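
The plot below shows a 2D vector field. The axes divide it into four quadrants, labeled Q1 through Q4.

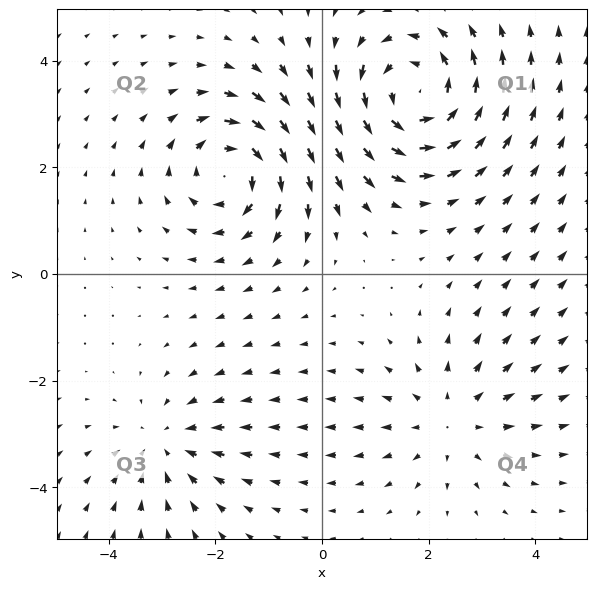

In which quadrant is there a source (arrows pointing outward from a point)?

The source sits at approximately (2.4, -2.7), which lies in quadrant Q4. The divergence there is about +3, positive as expected for a source.

Q4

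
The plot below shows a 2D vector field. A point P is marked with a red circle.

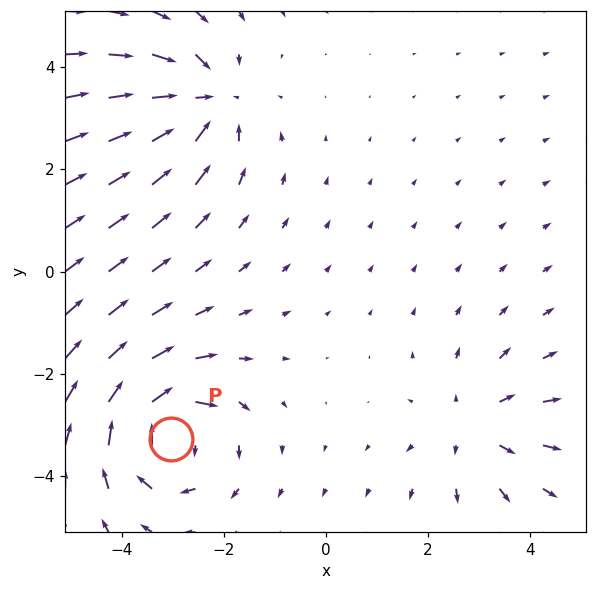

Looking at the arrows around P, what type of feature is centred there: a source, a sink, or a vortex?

At P (-3.0, -3.3) the arrows circulate clockwise. Divergence ≈0, curl about -5 — near-zero divergence with nonzero curl is a vortex.

vortex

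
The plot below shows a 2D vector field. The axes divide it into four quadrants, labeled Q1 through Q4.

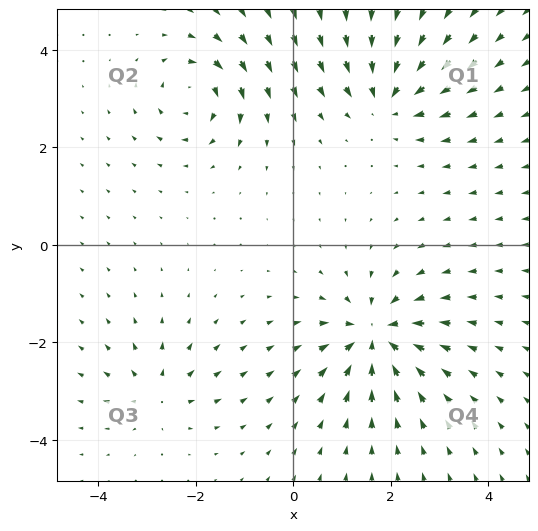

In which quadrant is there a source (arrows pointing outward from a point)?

Q3

The source sits at approximately (-2.8, -3.1), which lies in quadrant Q3. The divergence there is about +4, positive as expected for a source.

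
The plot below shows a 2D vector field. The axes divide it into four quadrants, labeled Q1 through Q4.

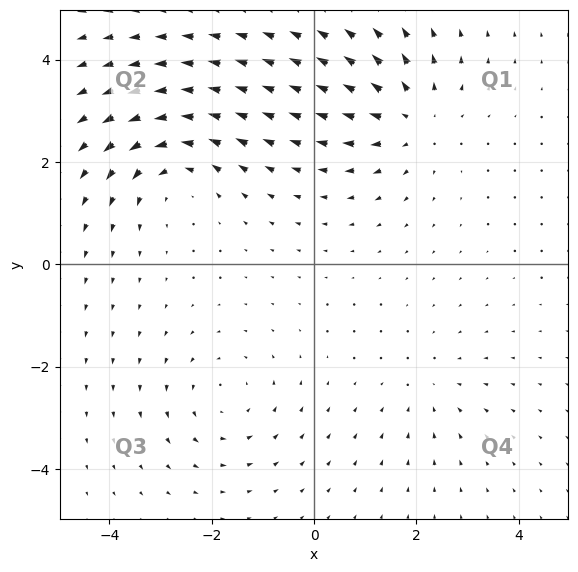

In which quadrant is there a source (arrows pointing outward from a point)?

Q1

The source sits at approximately (1.9, 2.8), which lies in quadrant Q1. The divergence there is about +4, positive as expected for a source.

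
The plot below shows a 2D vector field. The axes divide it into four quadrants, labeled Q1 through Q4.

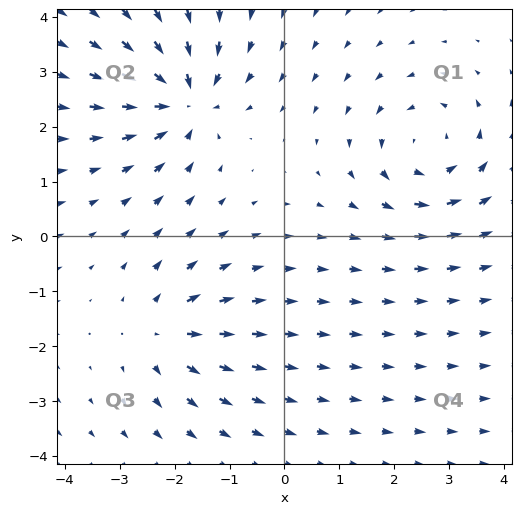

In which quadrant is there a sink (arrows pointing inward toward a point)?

Q2

The sink sits at approximately (-1.8, 2.5), which lies in quadrant Q2. The divergence there is about -5, negative as expected for a sink.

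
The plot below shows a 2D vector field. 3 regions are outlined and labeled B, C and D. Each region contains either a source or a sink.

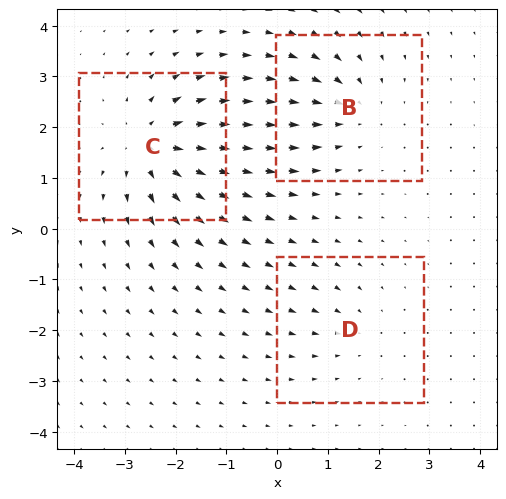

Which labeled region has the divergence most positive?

C

Divergence at each region's feature centre — B: about -3, C: about +5, D: about -2. Region C is most positive.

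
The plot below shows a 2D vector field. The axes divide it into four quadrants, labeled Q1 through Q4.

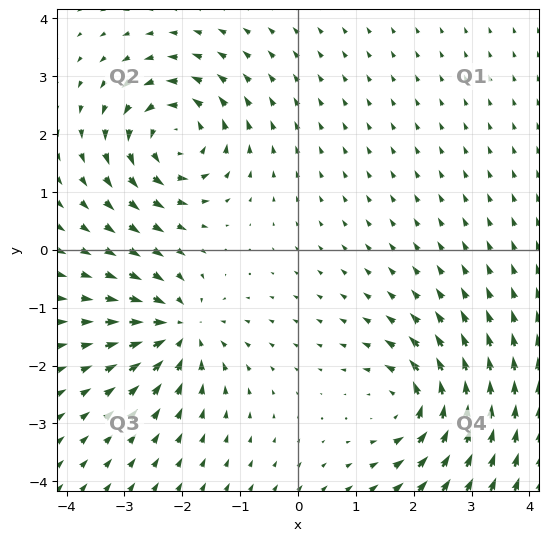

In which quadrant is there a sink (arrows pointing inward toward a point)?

Q3

The sink sits at approximately (-2.0, -1.4), which lies in quadrant Q3. The divergence there is about -6, negative as expected for a sink.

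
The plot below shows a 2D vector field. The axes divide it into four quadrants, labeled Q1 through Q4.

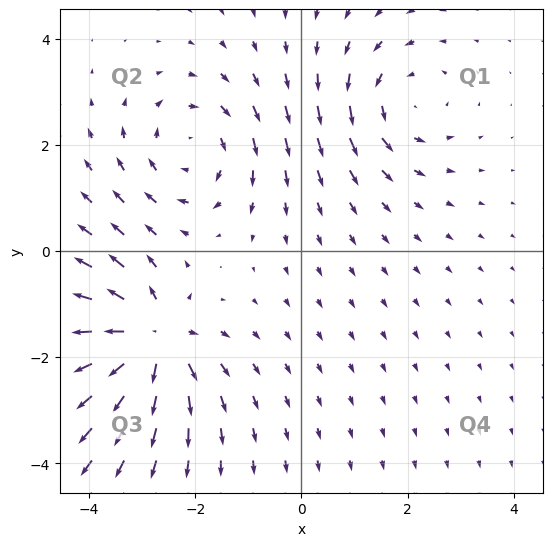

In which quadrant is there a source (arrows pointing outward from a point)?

Q3

The source sits at approximately (-2.8, -1.7), which lies in quadrant Q3. The divergence there is about +6, positive as expected for a source.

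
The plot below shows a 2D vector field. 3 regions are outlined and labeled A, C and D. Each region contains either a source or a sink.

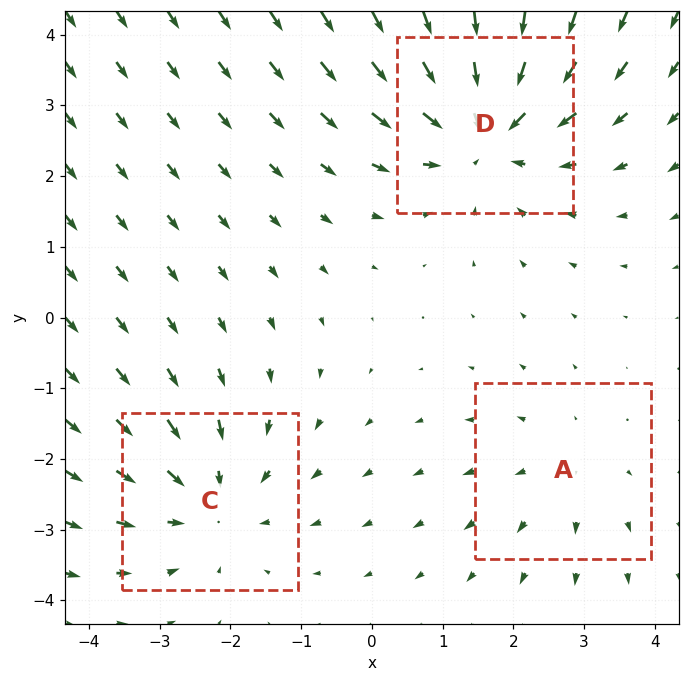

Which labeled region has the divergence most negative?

Divergence at each region's feature centre — A: about +2, C: about -3, D: about -4. Region D is most negative.

D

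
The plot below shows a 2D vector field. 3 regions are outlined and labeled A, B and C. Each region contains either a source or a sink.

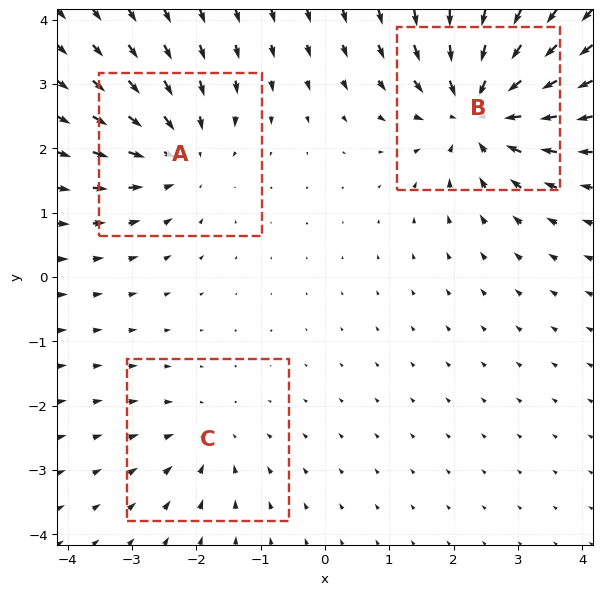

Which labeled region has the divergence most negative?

Divergence at each region's feature centre — A: about -3, B: about -5, C: about -2. Region B is most negative.

B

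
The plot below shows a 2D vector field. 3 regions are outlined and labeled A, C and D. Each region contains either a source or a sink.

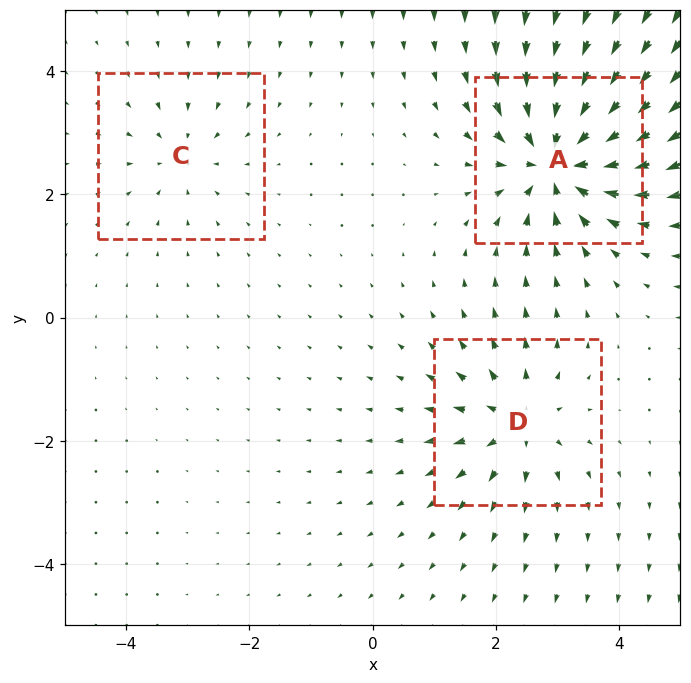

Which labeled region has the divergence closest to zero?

C

Divergence at each region's feature centre — A: about -6, C: about -3, D: about +4. Region C is closest to zero.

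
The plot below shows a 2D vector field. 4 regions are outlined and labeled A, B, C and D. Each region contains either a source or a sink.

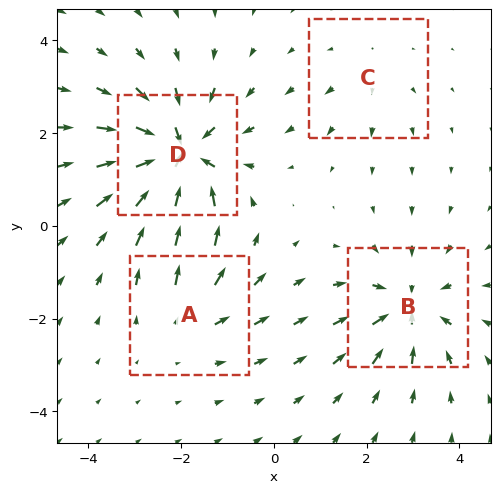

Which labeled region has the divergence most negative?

D

Divergence at each region's feature centre — A: about +3, B: about -5, C: about +2, D: about -8. Region D is most negative.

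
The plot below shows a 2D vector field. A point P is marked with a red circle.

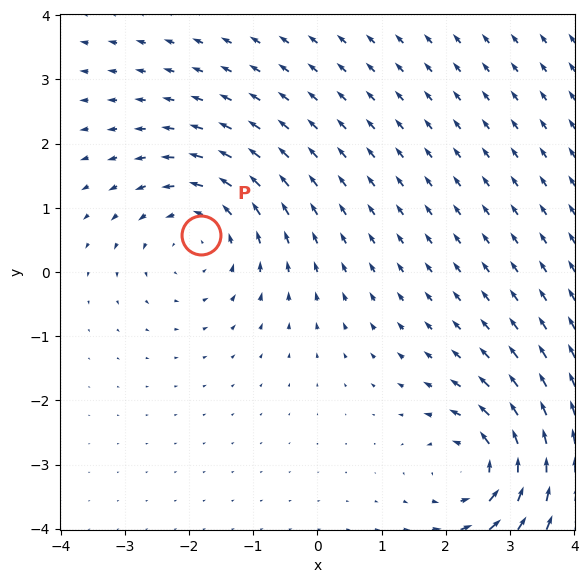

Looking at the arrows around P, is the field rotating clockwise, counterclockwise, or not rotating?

Near P at (-1.8, 0.6) the arrows circulate counterclockwise. The curl (z-component) there is about +3; positive curl means counterclockwise rotation.

counterclockwise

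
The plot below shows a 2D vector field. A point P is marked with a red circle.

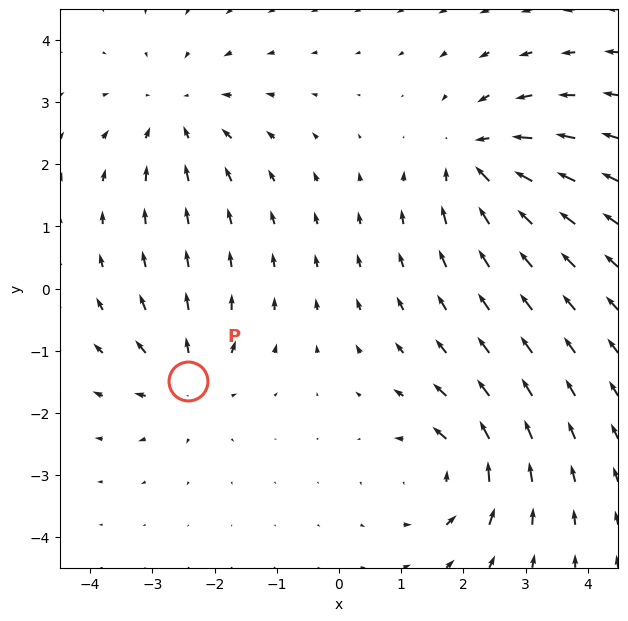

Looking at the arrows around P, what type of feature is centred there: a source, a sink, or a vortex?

source

At P (-2.4, -1.5) the arrows spread outward. Divergence about +4, curl ≈0 — positive divergence with near-zero curl is a source.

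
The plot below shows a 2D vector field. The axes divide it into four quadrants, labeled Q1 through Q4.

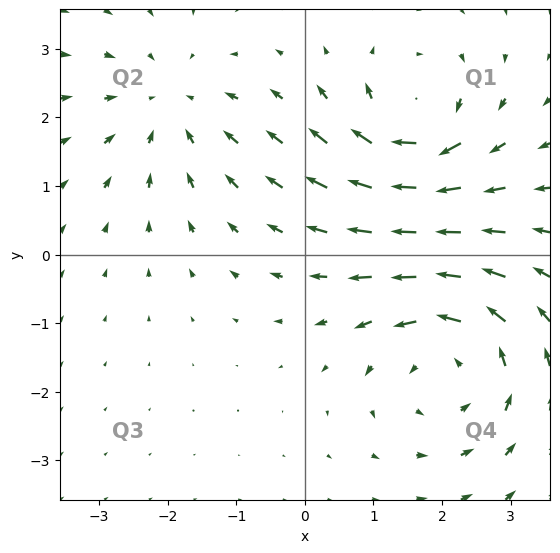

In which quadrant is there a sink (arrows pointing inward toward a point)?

The sink sits at approximately (-2.0, 2.2), which lies in quadrant Q2. The divergence there is about -2, negative as expected for a sink.

Q2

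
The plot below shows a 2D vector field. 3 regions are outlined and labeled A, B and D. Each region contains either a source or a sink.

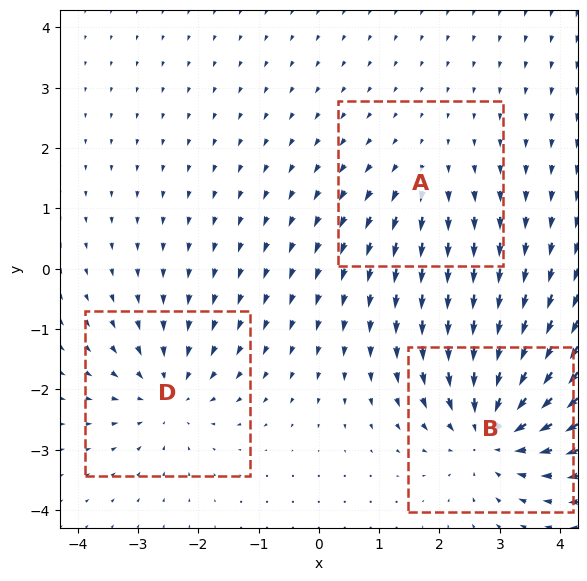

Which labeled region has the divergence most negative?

Divergence at each region's feature centre — A: about +2, B: about -5, D: about -3. Region B is most negative.

B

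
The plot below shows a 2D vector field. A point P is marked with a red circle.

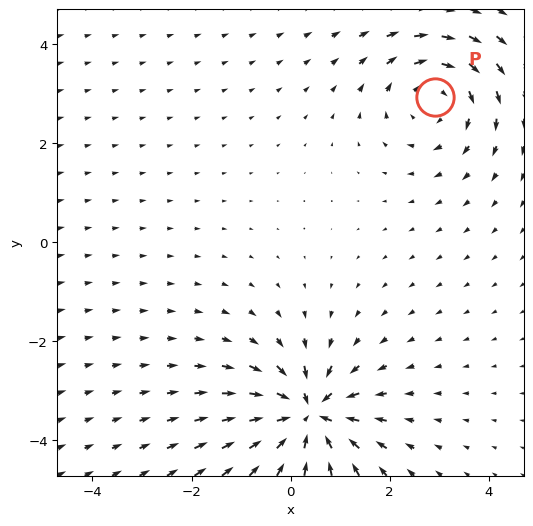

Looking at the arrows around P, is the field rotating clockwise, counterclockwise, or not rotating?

clockwise

Near P at (2.9, 2.9) the arrows circulate clockwise. The curl (z-component) there is about -3; negative curl means clockwise rotation.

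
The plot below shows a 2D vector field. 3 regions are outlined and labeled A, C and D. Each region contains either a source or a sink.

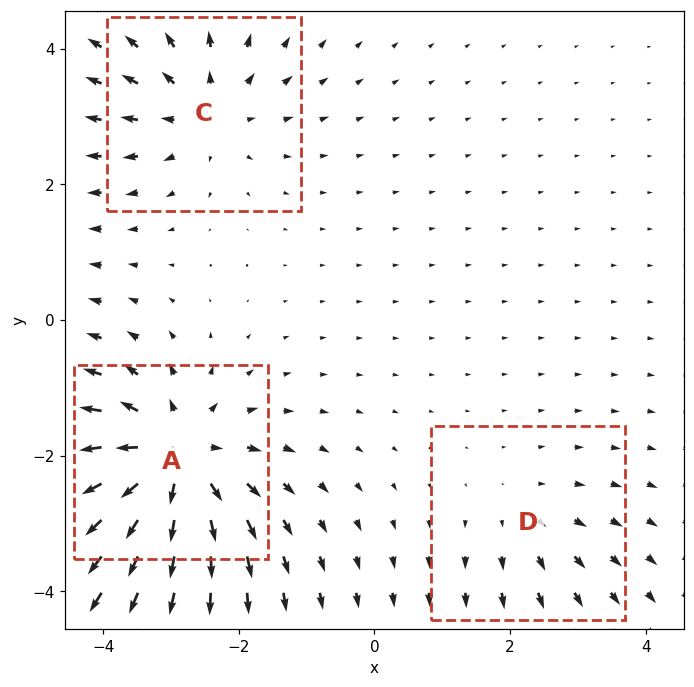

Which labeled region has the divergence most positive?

Divergence at each region's feature centre — A: about +6, C: about +3, D: about +2. Region A is most positive.

A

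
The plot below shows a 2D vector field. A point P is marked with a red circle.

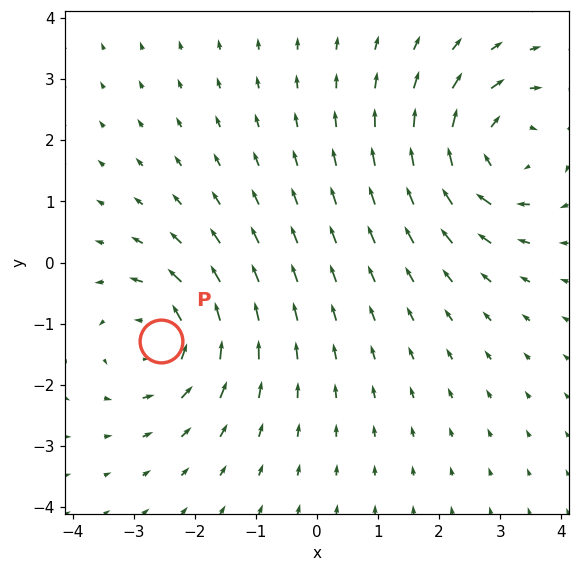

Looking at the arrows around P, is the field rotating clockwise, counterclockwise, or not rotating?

counterclockwise

Near P at (-2.6, -1.3) the arrows circulate counterclockwise. The curl (z-component) there is about +3; positive curl means counterclockwise rotation.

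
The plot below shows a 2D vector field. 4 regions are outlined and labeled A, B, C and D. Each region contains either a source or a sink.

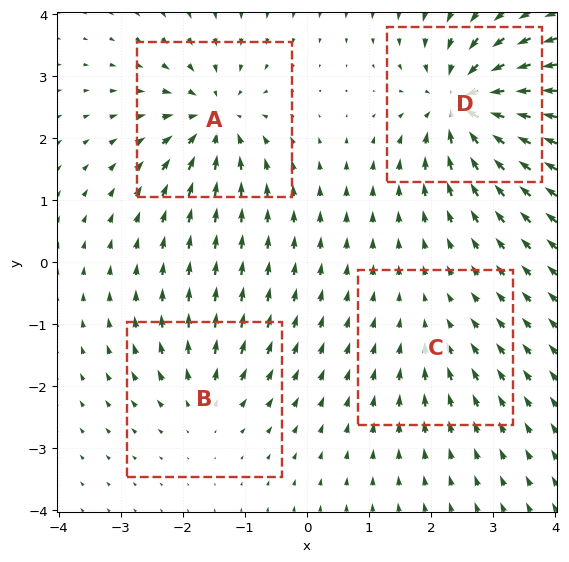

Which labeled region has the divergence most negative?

D

Divergence at each region's feature centre — A: about -6, B: about +4, C: about -2, D: about -8. Region D is most negative.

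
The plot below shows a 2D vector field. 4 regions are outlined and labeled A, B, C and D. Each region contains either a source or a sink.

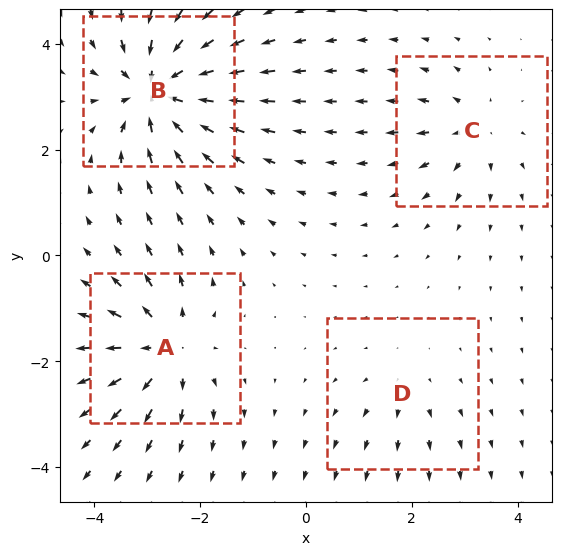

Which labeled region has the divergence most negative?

B

Divergence at each region's feature centre — A: about +6, B: about -8, C: about +4, D: about +2. Region B is most negative.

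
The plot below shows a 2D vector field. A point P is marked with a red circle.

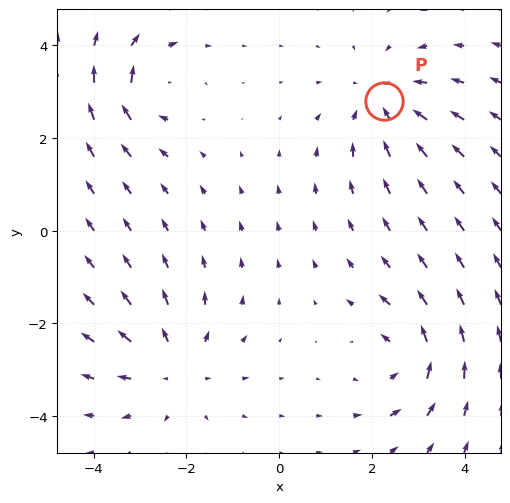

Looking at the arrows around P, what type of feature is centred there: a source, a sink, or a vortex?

sink

At P (2.3, 2.8) the arrows converge inward. Divergence about -3, curl ≈0 — negative divergence with near-zero curl is a sink.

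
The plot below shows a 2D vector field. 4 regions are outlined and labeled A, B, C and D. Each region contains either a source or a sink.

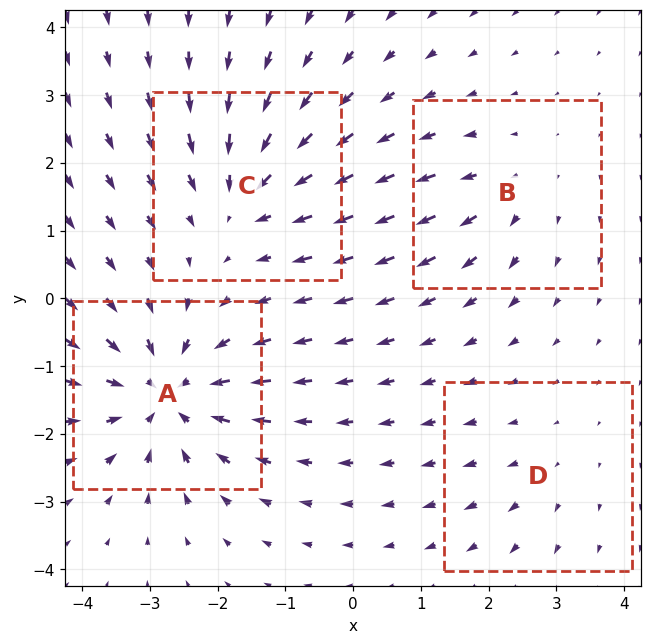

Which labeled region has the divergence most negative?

Divergence at each region's feature centre — A: about -8, B: about +3, C: about -5, D: about +2. Region A is most negative.

A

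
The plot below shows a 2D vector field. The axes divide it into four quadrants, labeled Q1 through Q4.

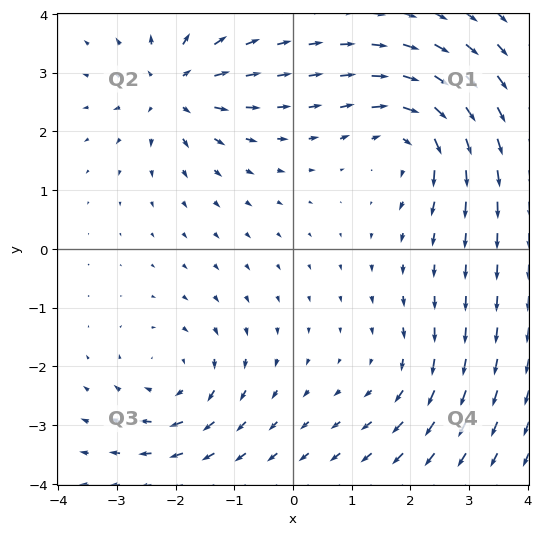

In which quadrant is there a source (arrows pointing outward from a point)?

The source sits at approximately (-2.0, 2.7), which lies in quadrant Q2. The divergence there is about +6, positive as expected for a source.

Q2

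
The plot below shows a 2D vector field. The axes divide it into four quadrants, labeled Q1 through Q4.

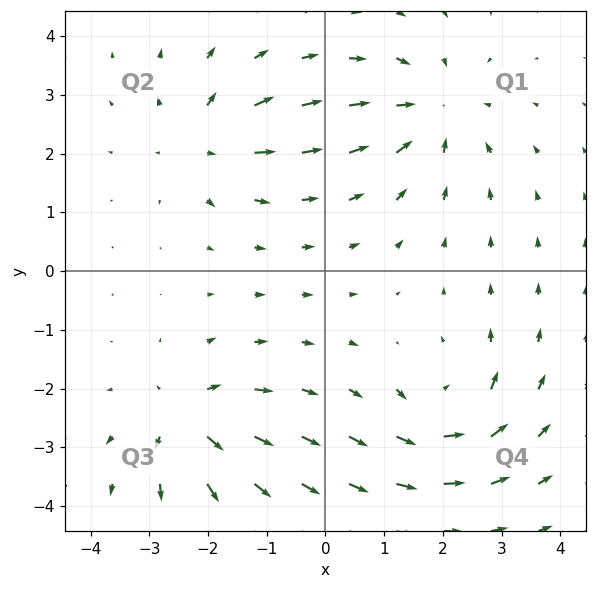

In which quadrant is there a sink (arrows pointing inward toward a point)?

Q1

The sink sits at approximately (1.8, 2.7), which lies in quadrant Q1. The divergence there is about -4, negative as expected for a sink.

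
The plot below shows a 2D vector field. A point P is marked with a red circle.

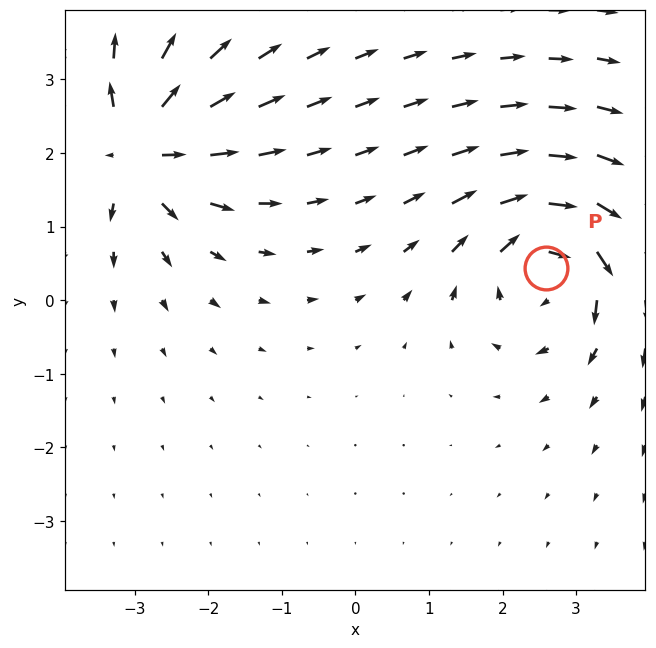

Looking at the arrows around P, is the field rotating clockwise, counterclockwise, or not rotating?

clockwise

Near P at (2.6, 0.4) the arrows circulate clockwise. The curl (z-component) there is about -6; negative curl means clockwise rotation.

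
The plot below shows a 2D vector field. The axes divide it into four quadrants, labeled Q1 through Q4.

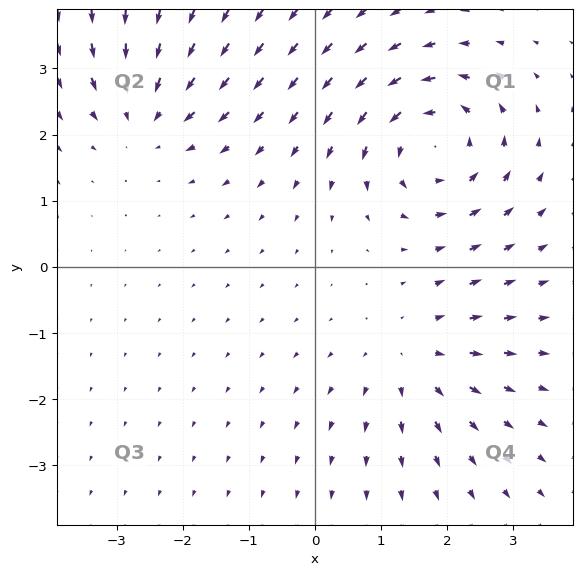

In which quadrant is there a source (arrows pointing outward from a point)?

The source sits at approximately (1.5, -1.4), which lies in quadrant Q4. The divergence there is about +3, positive as expected for a source.

Q4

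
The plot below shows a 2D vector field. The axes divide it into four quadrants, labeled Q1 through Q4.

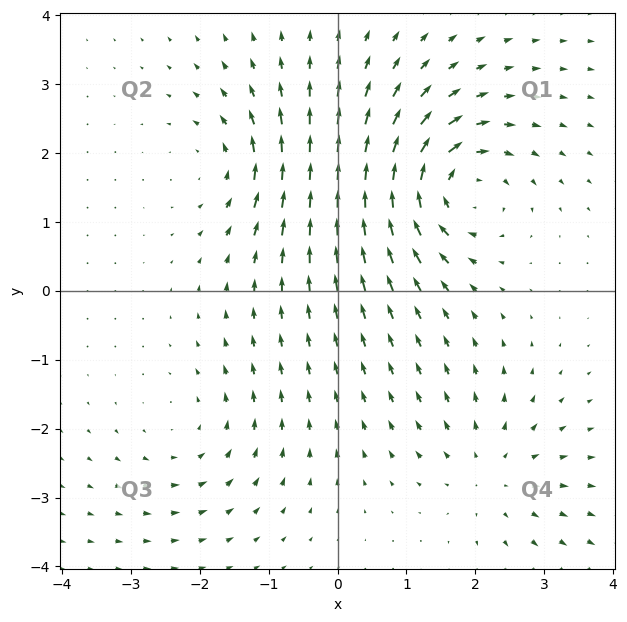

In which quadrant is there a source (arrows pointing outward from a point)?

Q4

The source sits at approximately (2.2, -2.6), which lies in quadrant Q4. The divergence there is about +3, positive as expected for a source.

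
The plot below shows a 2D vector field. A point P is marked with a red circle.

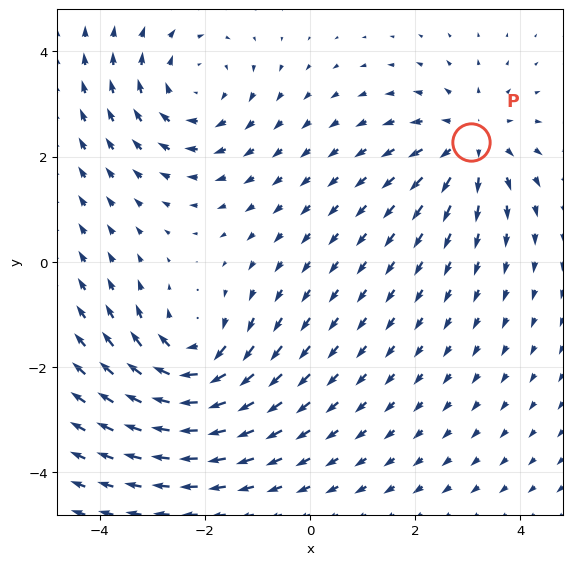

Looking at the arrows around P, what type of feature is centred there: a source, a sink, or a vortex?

source

At P (3.1, 2.3) the arrows spread outward. Divergence about +4, curl ≈0 — positive divergence with near-zero curl is a source.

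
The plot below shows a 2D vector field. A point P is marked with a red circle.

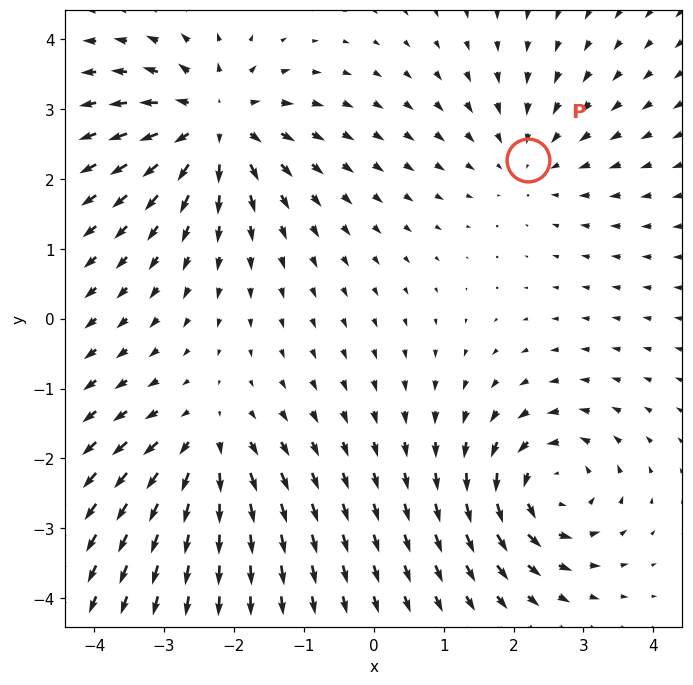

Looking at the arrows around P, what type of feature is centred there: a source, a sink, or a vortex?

sink

At P (2.2, 2.3) the arrows converge inward. Divergence about -2, curl ≈0 — negative divergence with near-zero curl is a sink.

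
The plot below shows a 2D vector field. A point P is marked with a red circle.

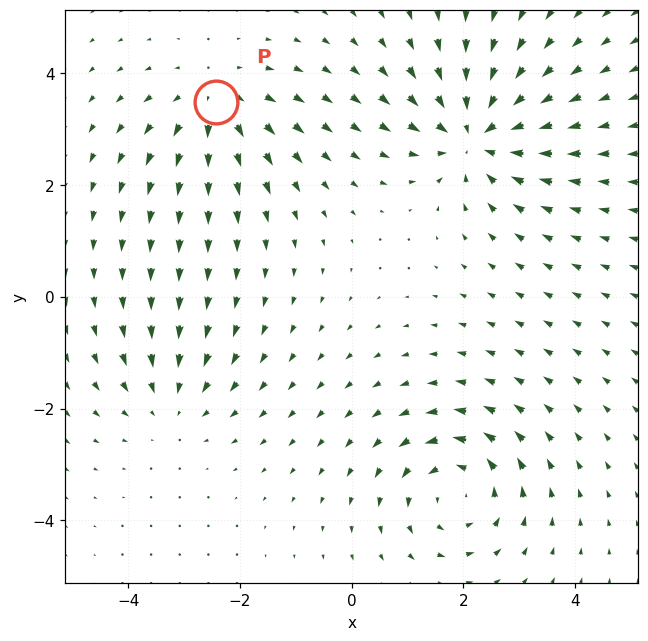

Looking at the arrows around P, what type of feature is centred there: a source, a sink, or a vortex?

source

At P (-2.4, 3.5) the arrows spread outward. Divergence about +3, curl ≈0 — positive divergence with near-zero curl is a source.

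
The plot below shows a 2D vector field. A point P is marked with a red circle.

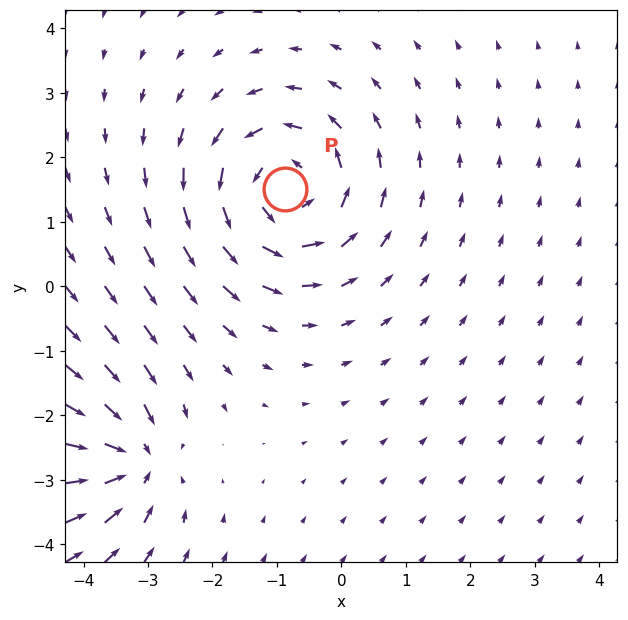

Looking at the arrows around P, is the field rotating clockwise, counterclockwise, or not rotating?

Near P at (-0.9, 1.5) the arrows circulate counterclockwise. The curl (z-component) there is about +4; positive curl means counterclockwise rotation.

counterclockwise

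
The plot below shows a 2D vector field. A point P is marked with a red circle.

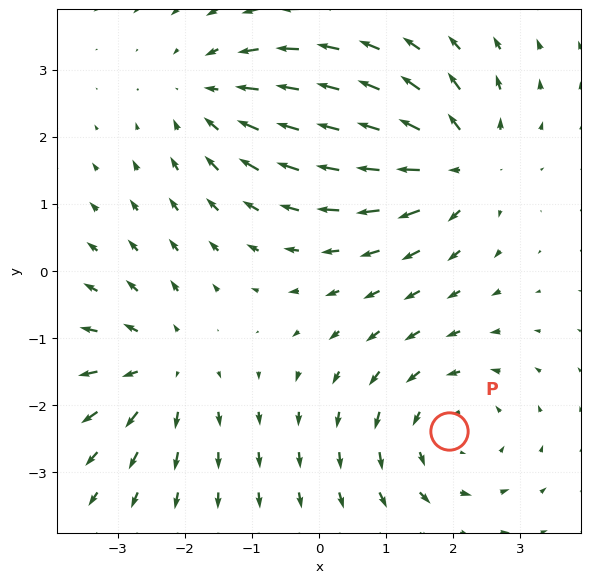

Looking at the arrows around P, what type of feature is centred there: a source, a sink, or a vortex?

At P (1.9, -2.4) the arrows circulate counterclockwise. Divergence ≈0, curl about +3 — near-zero divergence with nonzero curl is a vortex.

vortex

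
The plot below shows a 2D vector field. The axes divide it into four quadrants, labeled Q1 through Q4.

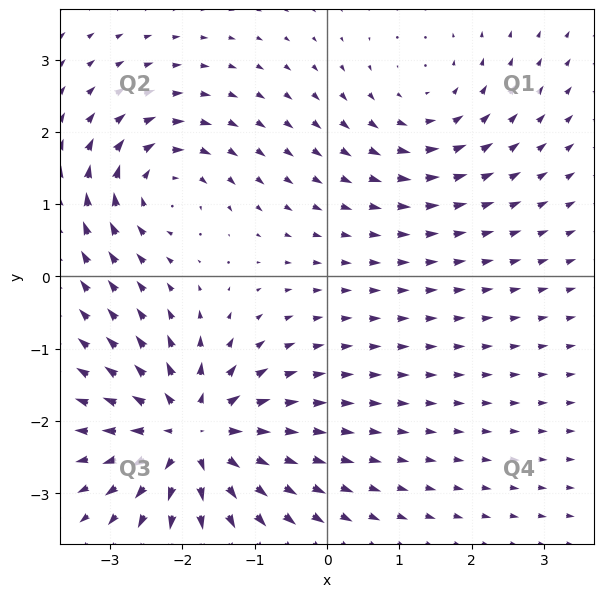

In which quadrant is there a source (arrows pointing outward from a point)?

Q3

The source sits at approximately (-1.9, -2.2), which lies in quadrant Q3. The divergence there is about +6, positive as expected for a source.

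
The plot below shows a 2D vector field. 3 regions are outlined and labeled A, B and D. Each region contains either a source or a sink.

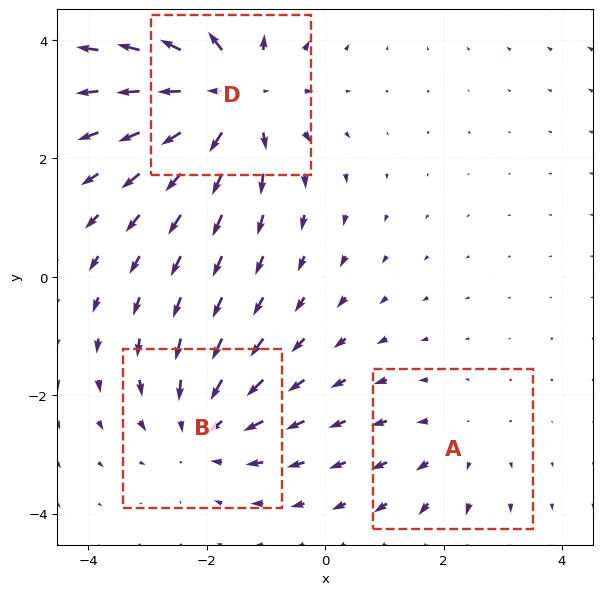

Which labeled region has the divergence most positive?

Divergence at each region's feature centre — A: about +2, B: about -3, D: about +4. Region D is most positive.

D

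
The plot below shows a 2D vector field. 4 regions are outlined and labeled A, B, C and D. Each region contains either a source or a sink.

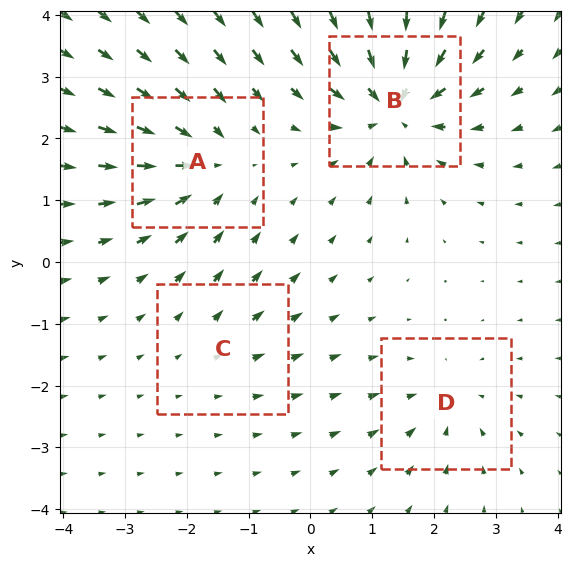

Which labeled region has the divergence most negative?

B

Divergence at each region's feature centre — A: about -5, B: about -8, C: about +2, D: about -4. Region B is most negative.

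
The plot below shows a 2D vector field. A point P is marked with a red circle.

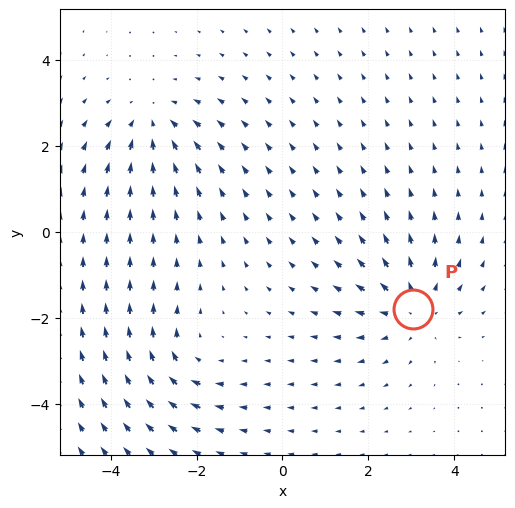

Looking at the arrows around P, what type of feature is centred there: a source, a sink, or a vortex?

source

At P (3.0, -1.8) the arrows spread outward. Divergence about +3, curl ≈0 — positive divergence with near-zero curl is a source.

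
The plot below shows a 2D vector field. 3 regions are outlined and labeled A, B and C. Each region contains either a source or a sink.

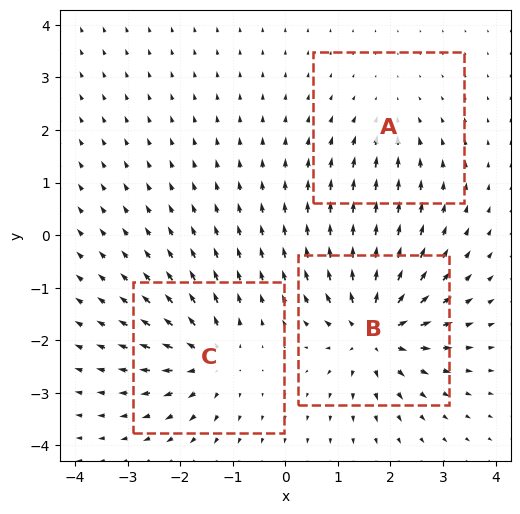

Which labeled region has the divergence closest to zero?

Divergence at each region's feature centre — A: about -2, B: about +6, C: about +4. Region A is closest to zero.

A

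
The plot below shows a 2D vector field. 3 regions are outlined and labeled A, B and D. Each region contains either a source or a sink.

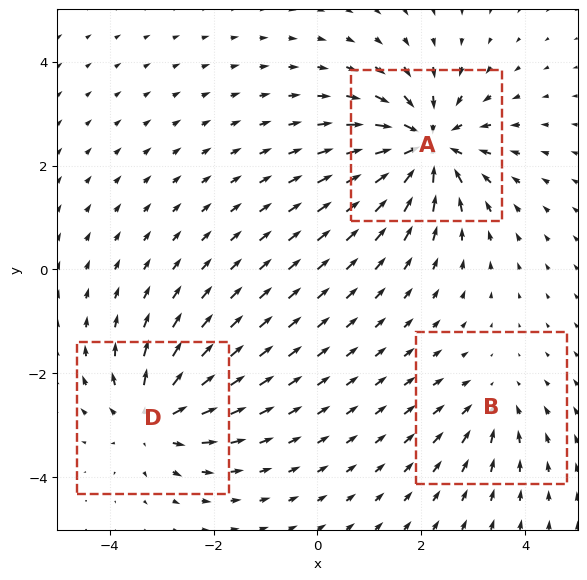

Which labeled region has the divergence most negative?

A

Divergence at each region's feature centre — A: about -6, B: about -2, D: about +4. Region A is most negative.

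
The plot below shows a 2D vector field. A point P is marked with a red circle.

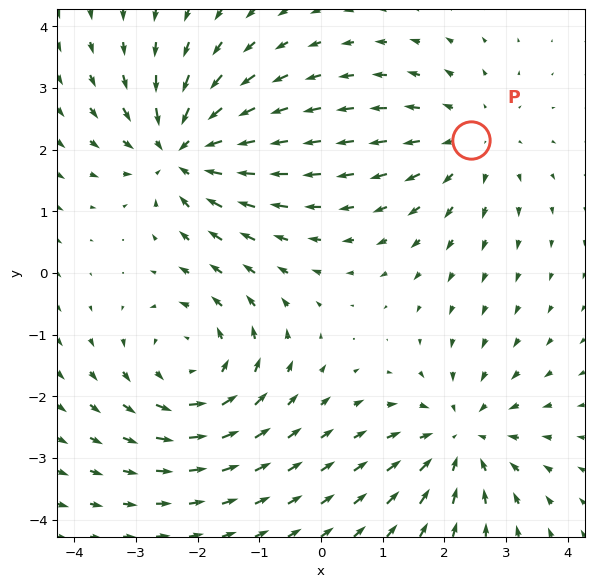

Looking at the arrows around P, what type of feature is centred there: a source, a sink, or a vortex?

At P (2.4, 2.2) the arrows spread outward. Divergence about +3, curl ≈0 — positive divergence with near-zero curl is a source.

source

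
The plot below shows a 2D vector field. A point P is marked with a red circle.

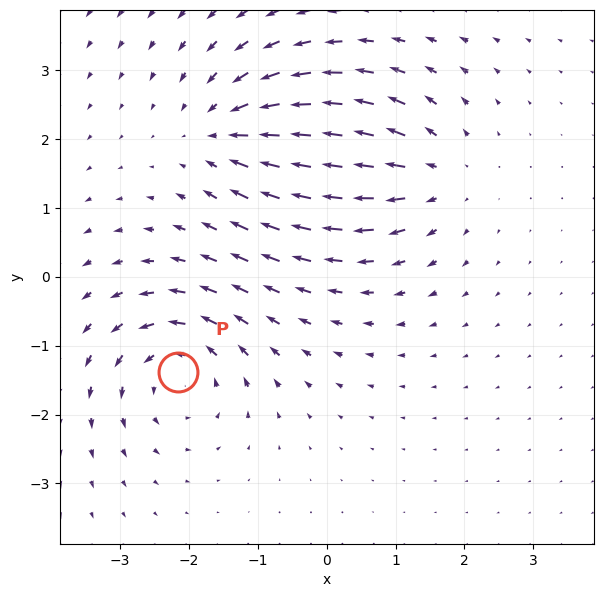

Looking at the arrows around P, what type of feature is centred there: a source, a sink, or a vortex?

At P (-2.2, -1.4) the arrows circulate counterclockwise. Divergence ≈0, curl about +5 — near-zero divergence with nonzero curl is a vortex.

vortex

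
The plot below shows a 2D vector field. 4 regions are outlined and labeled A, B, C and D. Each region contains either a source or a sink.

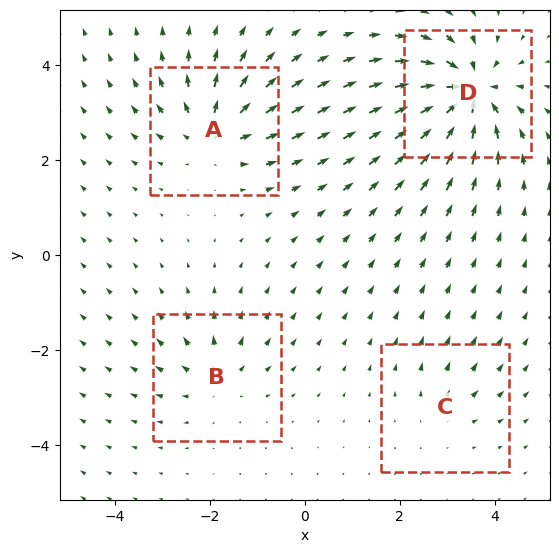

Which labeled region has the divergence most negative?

Divergence at each region's feature centre — A: about +6, B: about +4, C: about +3, D: about -9. Region D is most negative.

D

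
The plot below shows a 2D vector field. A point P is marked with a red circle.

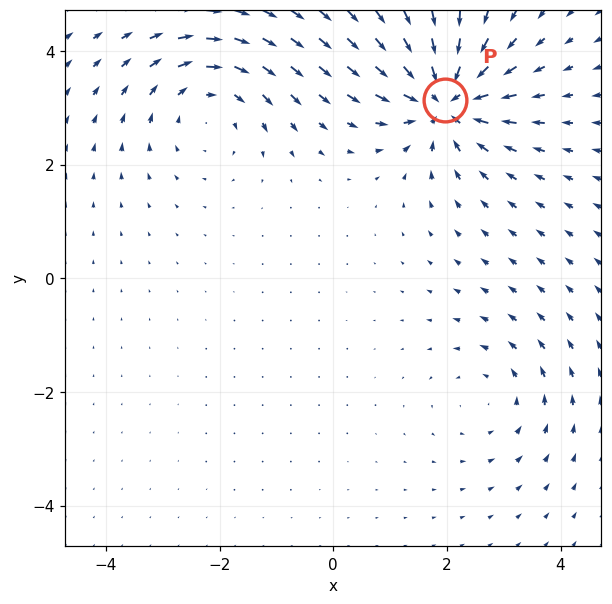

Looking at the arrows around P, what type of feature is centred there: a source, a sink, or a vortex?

sink

At P (2.0, 3.1) the arrows converge inward. Divergence about -6, curl ≈0 — negative divergence with near-zero curl is a sink.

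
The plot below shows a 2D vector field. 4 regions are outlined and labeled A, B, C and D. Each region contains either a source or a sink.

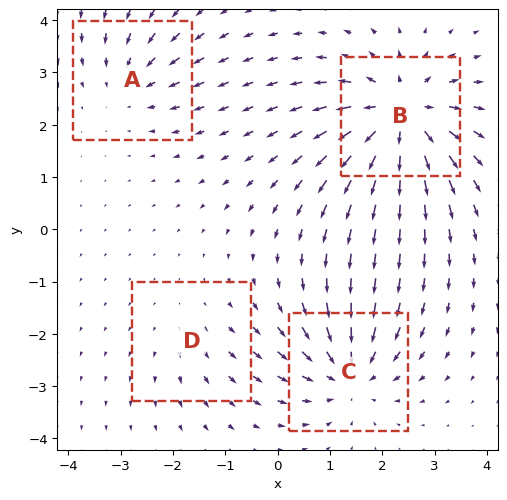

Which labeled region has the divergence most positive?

B

Divergence at each region's feature centre — A: about -3, B: about +7, C: about -5, D: about +2. Region B is most positive.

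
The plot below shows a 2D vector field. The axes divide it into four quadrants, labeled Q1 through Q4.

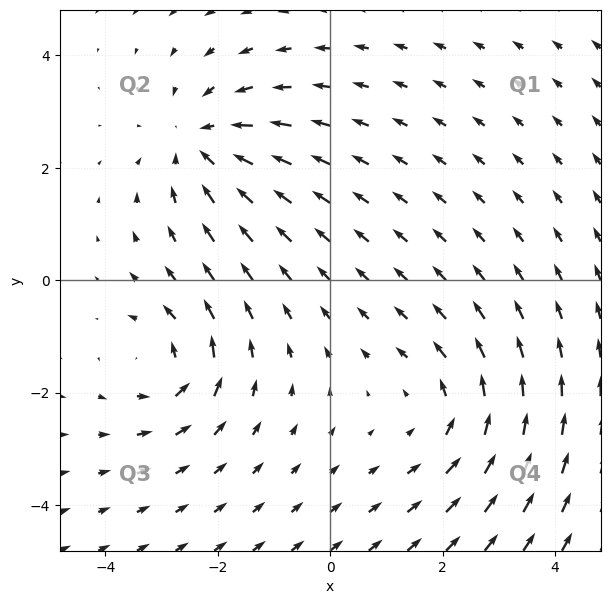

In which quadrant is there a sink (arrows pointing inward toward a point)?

Q2

The sink sits at approximately (-2.3, 2.4), which lies in quadrant Q2. The divergence there is about -4, negative as expected for a sink.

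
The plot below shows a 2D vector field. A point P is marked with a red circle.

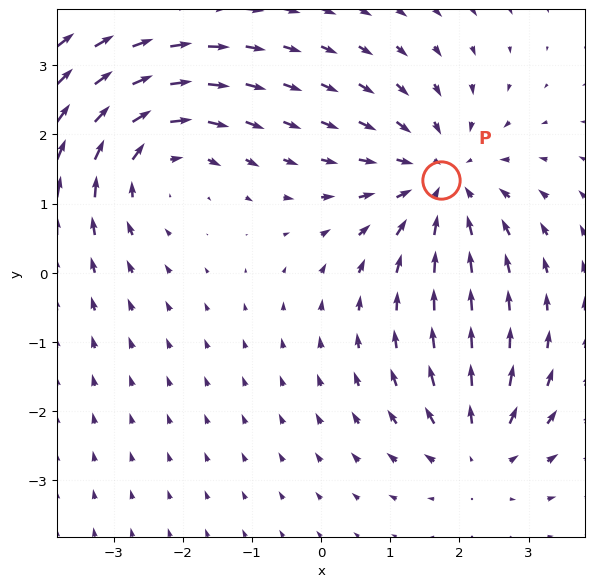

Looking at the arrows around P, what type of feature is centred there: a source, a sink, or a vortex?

sink

At P (1.7, 1.3) the arrows converge inward. Divergence about -4, curl ≈0 — negative divergence with near-zero curl is a sink.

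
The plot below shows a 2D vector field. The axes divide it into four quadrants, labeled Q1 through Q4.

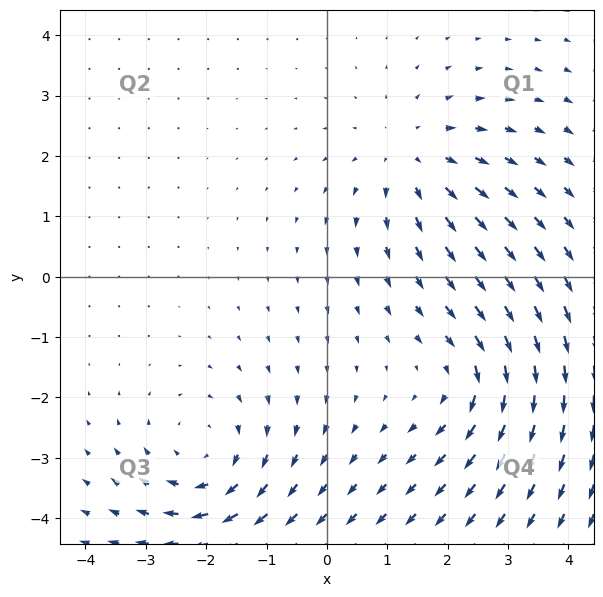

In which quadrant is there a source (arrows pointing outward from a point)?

The source sits at approximately (1.4, 2.0), which lies in quadrant Q1. The divergence there is about +3, positive as expected for a source.

Q1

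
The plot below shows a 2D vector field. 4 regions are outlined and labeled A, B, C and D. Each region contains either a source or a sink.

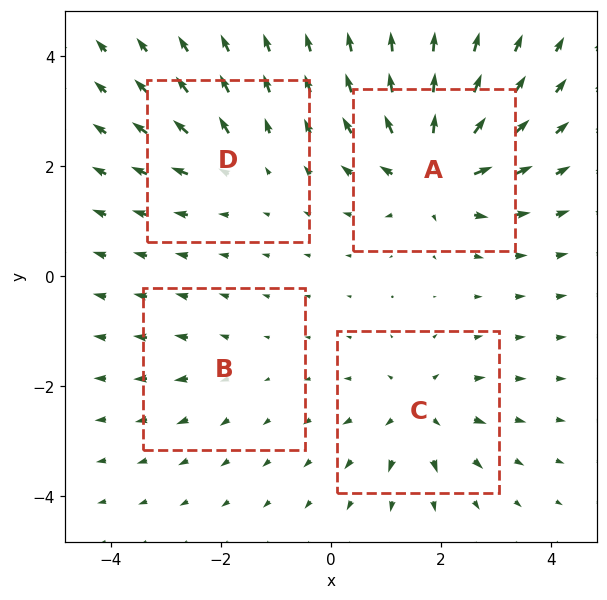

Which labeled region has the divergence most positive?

A

Divergence at each region's feature centre — A: about +9, B: about +3, C: about +6, D: about +4. Region A is most positive.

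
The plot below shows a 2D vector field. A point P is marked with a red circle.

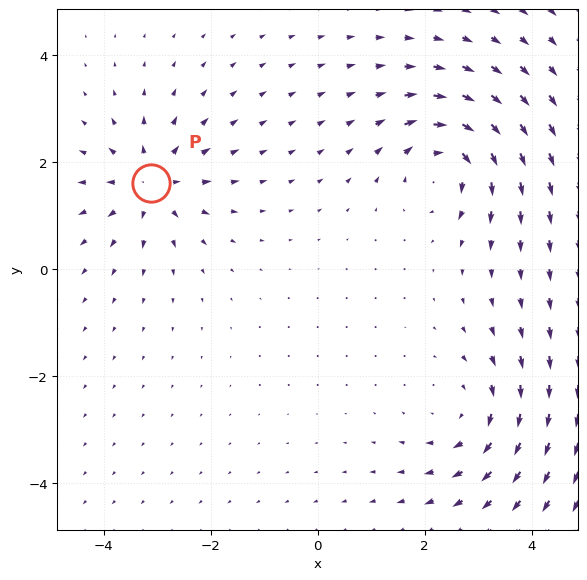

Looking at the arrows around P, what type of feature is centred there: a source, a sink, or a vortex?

At P (-3.1, 1.6) the arrows spread outward. Divergence about +5, curl ≈0 — positive divergence with near-zero curl is a source.

source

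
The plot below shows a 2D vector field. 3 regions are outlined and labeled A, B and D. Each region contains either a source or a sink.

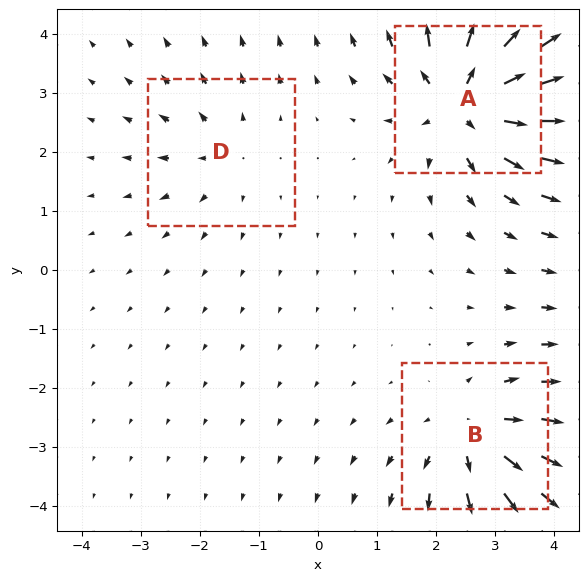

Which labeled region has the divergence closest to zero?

D

Divergence at each region's feature centre — A: about +5, B: about +4, D: about +2. Region D is closest to zero.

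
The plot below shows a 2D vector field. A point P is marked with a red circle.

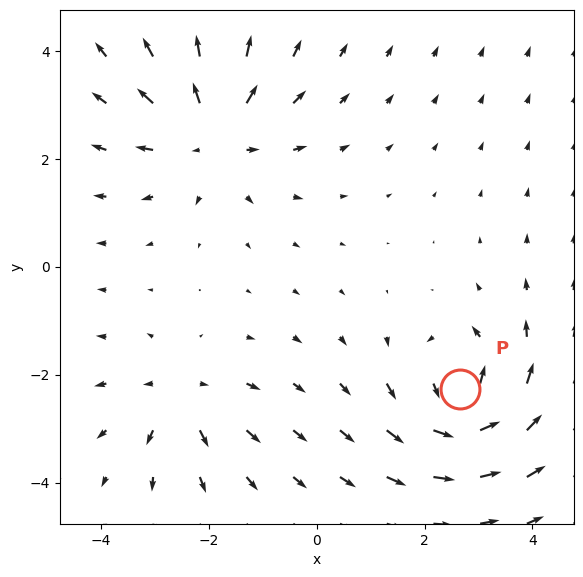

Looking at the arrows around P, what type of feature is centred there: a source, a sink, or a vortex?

vortex

At P (2.6, -2.3) the arrows circulate counterclockwise. Divergence ≈0, curl about +5 — near-zero divergence with nonzero curl is a vortex.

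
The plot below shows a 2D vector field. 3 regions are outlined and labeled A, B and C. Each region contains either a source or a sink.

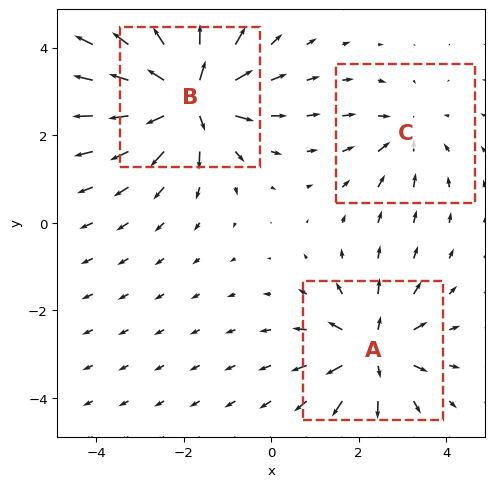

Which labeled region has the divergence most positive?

Divergence at each region's feature centre — A: about +4, B: about +6, C: about -3. Region B is most positive.

B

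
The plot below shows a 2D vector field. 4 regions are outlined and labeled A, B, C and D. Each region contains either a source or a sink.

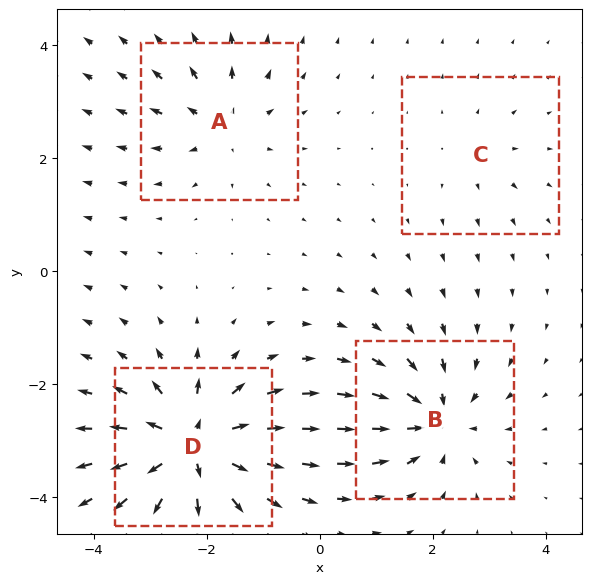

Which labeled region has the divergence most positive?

Divergence at each region's feature centre — A: about +4, B: about -6, C: about +2, D: about +9. Region D is most positive.

D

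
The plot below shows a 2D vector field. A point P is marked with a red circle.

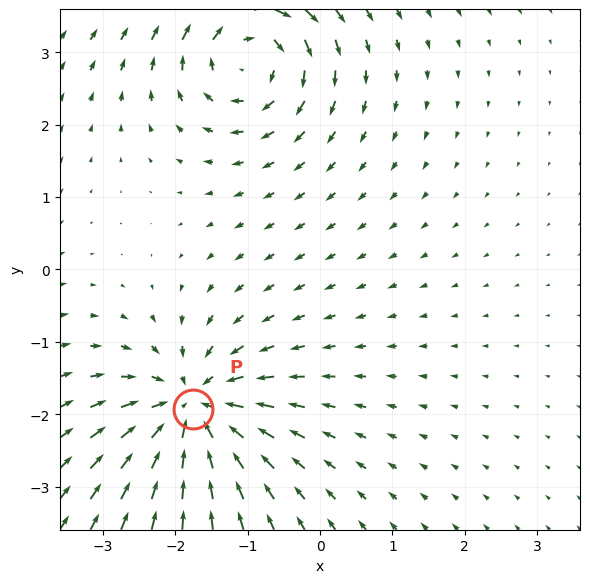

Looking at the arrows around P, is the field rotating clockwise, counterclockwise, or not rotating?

not rotating

Near P at (-1.8, -1.9) the arrows show no circulation. The curl there is ≈0.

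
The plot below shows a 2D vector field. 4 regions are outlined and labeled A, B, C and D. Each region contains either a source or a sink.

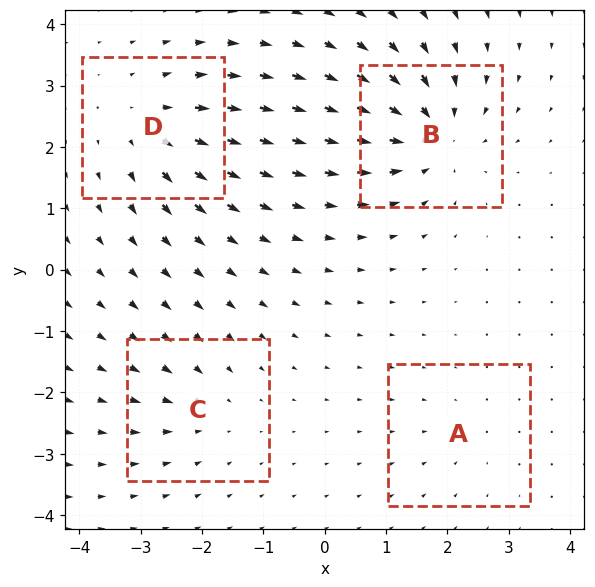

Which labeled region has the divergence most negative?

B

Divergence at each region's feature centre — A: about -2, B: about -7, C: about -3, D: about +5. Region B is most negative.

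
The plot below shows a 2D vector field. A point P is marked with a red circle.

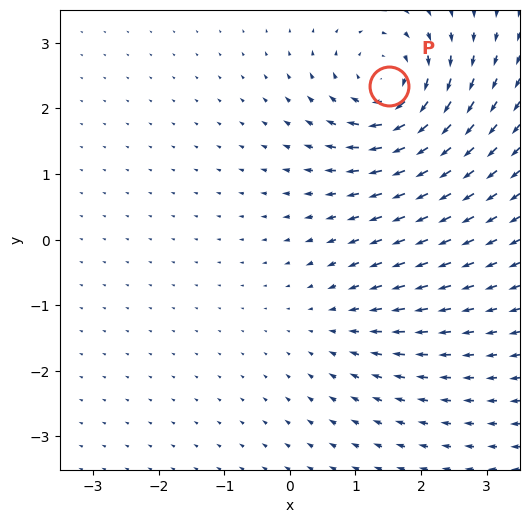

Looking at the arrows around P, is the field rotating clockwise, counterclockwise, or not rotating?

Near P at (1.5, 2.3) the arrows circulate clockwise. The curl (z-component) there is about -6; negative curl means clockwise rotation.

clockwise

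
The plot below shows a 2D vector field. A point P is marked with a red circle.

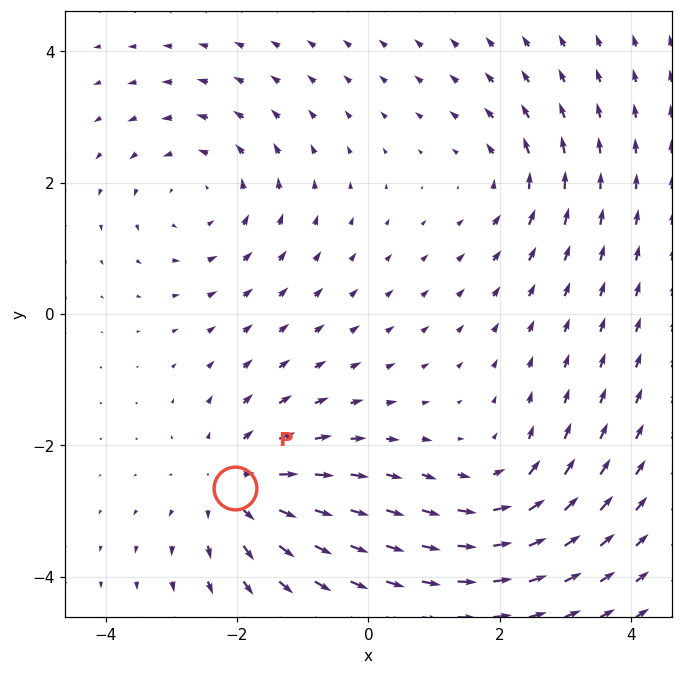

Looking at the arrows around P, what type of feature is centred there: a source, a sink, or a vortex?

source

At P (-2.0, -2.6) the arrows spread outward. Divergence about +4, curl ≈0 — positive divergence with near-zero curl is a source.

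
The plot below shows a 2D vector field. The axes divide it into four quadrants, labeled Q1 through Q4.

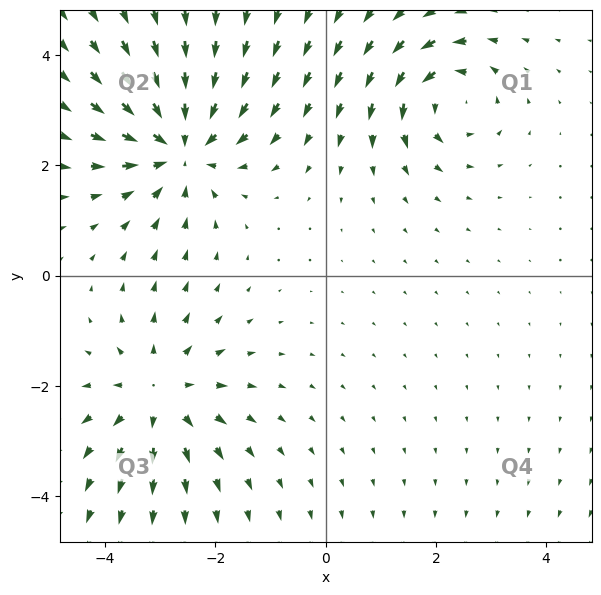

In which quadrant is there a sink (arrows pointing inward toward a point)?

The sink sits at approximately (-2.6, 2.3), which lies in quadrant Q2. The divergence there is about -5, negative as expected for a sink.

Q2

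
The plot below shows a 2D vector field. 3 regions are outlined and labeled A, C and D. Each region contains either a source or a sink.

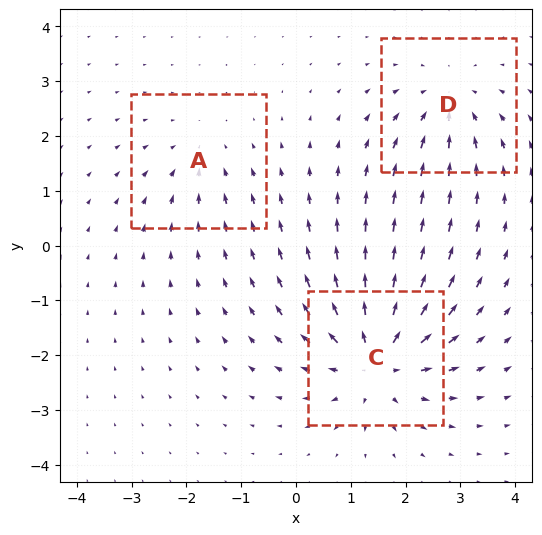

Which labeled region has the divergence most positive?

C

Divergence at each region's feature centre — A: about -2, C: about +5, D: about -3. Region C is most positive.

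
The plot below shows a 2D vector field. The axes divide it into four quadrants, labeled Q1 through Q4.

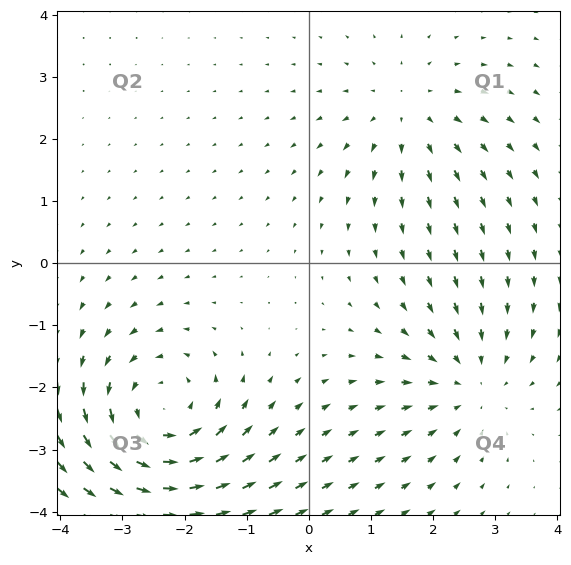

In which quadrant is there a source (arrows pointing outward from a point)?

The source sits at approximately (1.6, 2.4), which lies in quadrant Q1. The divergence there is about +2, positive as expected for a source.

Q1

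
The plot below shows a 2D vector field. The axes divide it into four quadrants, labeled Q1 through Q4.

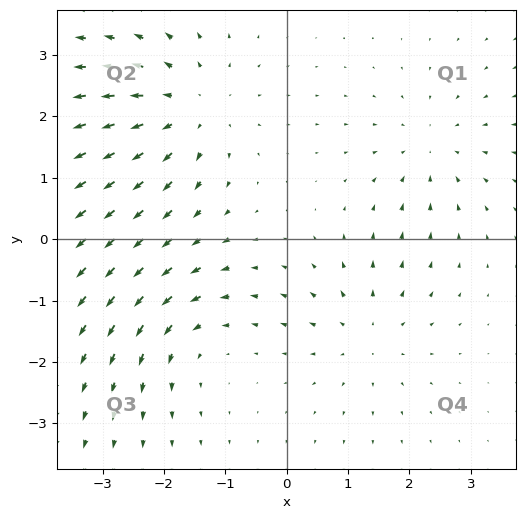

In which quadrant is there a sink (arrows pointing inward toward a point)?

Q1

The sink sits at approximately (2.3, 1.5), which lies in quadrant Q1. The divergence there is about -3, negative as expected for a sink.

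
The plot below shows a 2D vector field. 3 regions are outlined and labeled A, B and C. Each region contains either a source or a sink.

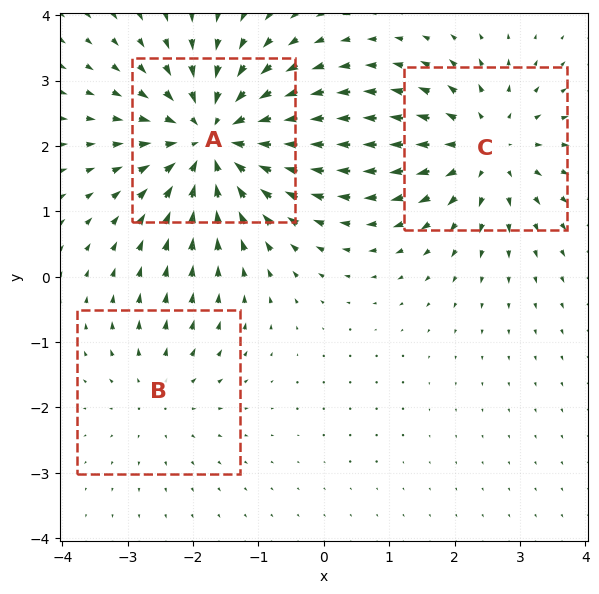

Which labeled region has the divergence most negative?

Divergence at each region's feature centre — A: about -5, B: about +2, C: about +3. Region A is most negative.

A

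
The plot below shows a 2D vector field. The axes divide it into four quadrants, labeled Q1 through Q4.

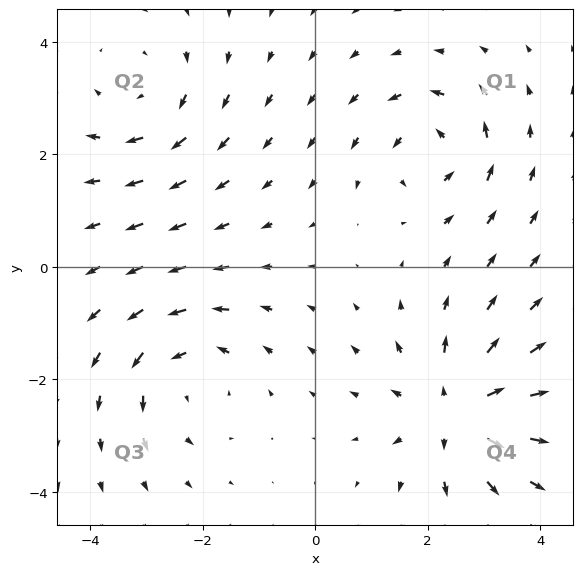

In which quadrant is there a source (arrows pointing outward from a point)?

The source sits at approximately (2.5, -2.6), which lies in quadrant Q4. The divergence there is about +4, positive as expected for a source.

Q4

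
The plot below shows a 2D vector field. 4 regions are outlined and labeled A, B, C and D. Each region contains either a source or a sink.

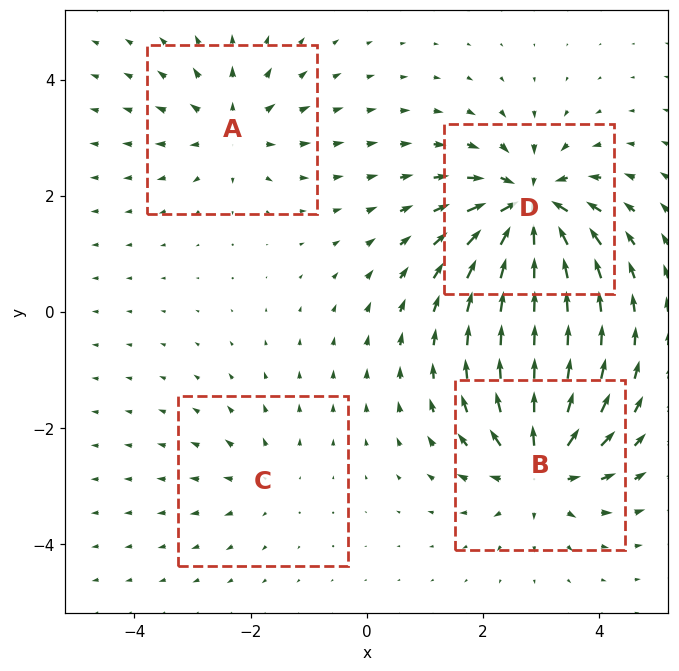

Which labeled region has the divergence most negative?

D

Divergence at each region's feature centre — A: about +4, B: about +7, C: about +3, D: about -8. Region D is most negative.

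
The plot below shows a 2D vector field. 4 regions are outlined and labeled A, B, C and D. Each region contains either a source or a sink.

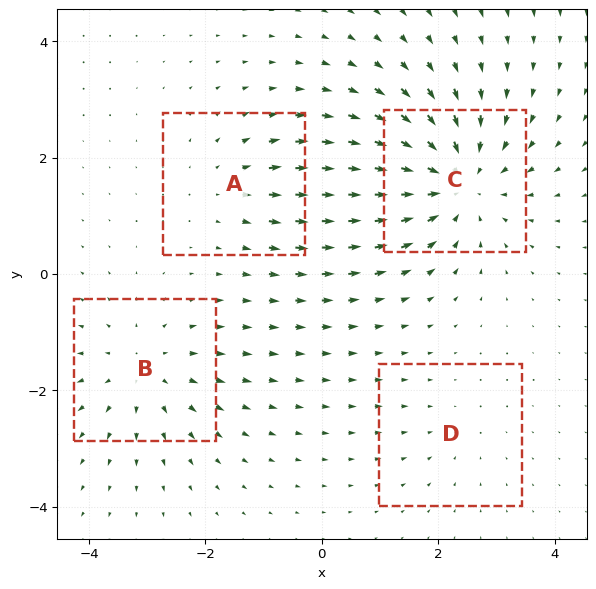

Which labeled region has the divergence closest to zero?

Divergence at each region's feature centre — A: about +3, B: about +4, C: about -6, D: about -2. Region D is closest to zero.

D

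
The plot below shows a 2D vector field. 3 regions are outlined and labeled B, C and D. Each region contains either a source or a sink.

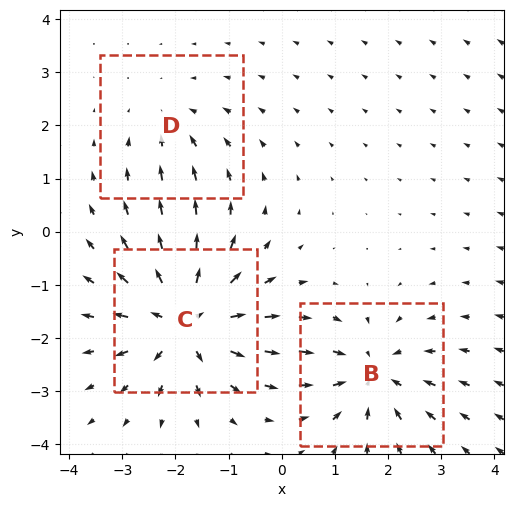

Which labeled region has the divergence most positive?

Divergence at each region's feature centre — B: about -4, C: about +5, D: about -2. Region C is most positive.

C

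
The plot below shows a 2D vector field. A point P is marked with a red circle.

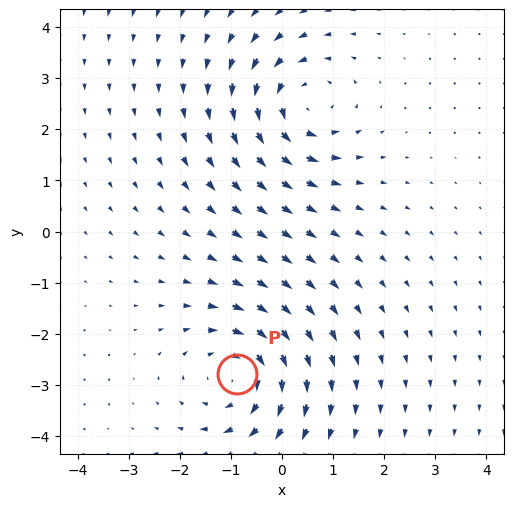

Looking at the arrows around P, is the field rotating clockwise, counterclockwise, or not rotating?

clockwise

Near P at (-0.9, -2.8) the arrows circulate clockwise. The curl (z-component) there is about -3; negative curl means clockwise rotation.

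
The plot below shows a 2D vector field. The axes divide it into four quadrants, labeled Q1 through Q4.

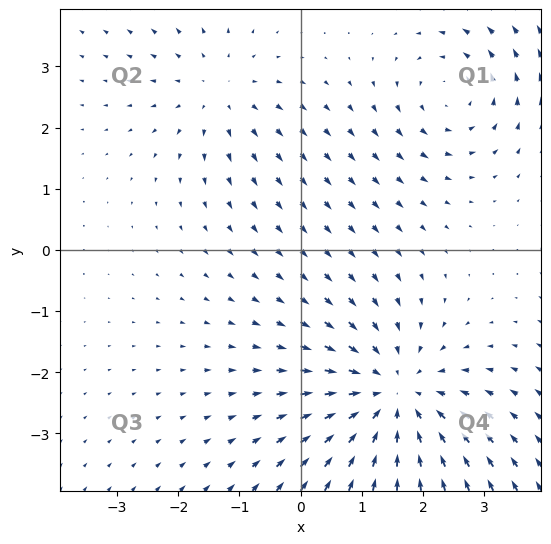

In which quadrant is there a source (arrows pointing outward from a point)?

The source sits at approximately (-1.3, 2.6), which lies in quadrant Q2. The divergence there is about +2, positive as expected for a source.

Q2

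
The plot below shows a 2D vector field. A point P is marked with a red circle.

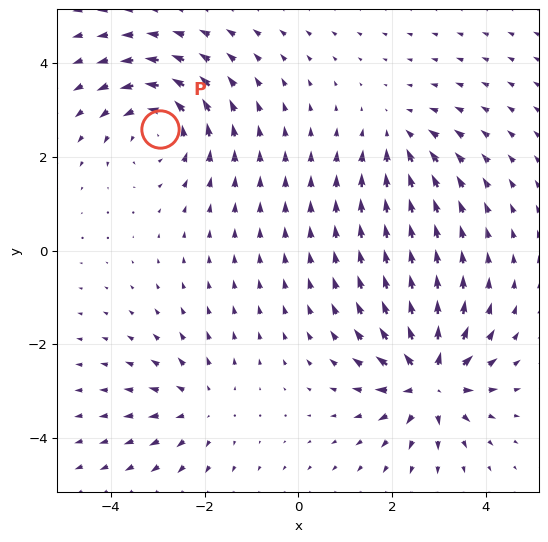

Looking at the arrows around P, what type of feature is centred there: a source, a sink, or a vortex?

At P (-3.0, 2.6) the arrows circulate counterclockwise. Divergence ≈0, curl about +4 — near-zero divergence with nonzero curl is a vortex.

vortex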